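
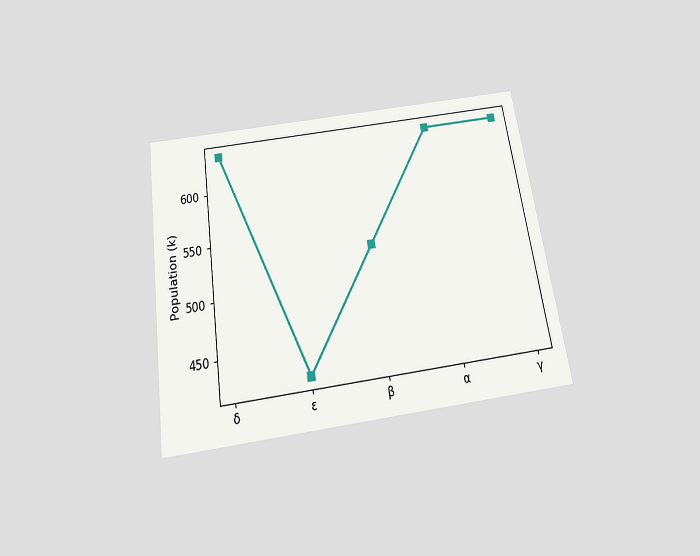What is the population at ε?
The chart is tilted about 8° counter-clockwise and viewed slightly from below. At ε, the line is at 424k.

424k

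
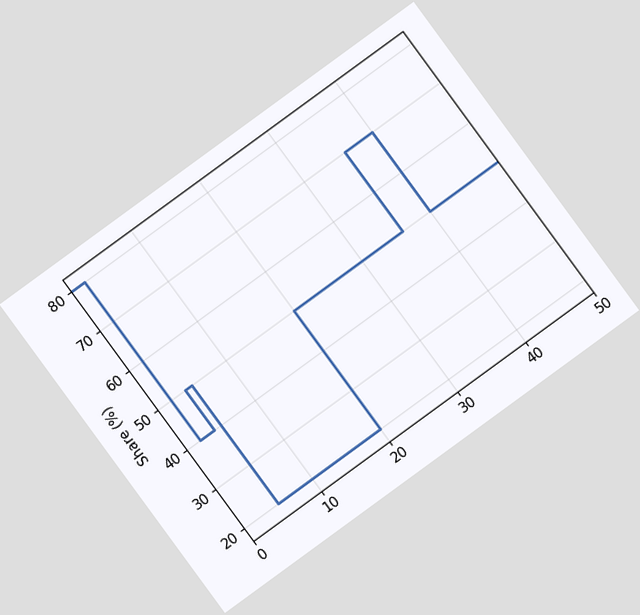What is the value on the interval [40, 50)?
The chart is tilted about 36° counter-clockwise. On [40, 50) the step sits at 50%.

50%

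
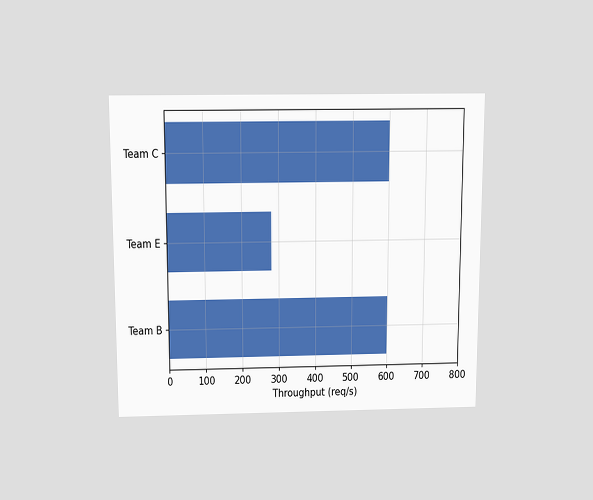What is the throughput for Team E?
The chart is viewed slightly from above. Reading along the chart's x-axis, the Team E bar reaches 280req/s.

280req/s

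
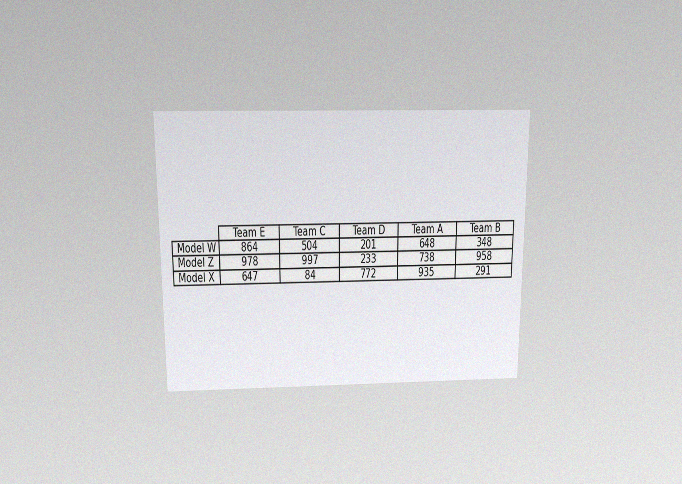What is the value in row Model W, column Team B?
The chart is viewed slightly from above, with some photo noise. The (Model W, Team B) cell reads 348.

348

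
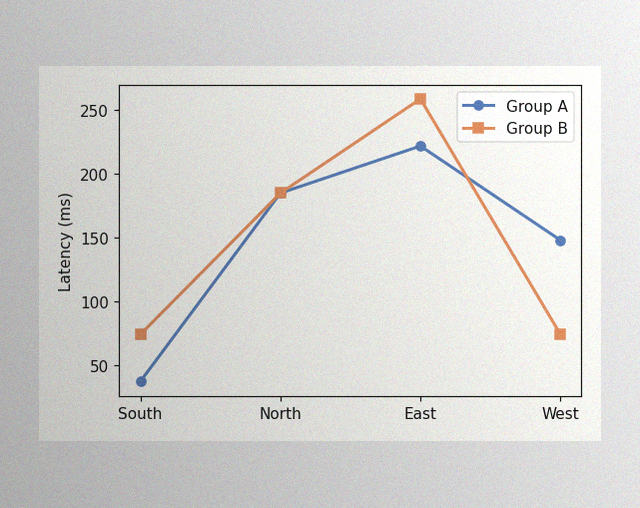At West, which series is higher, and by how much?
The image has some photo noise and uneven lighting. At West, Group A sits above the other line by 74ms.

Group A, by 74ms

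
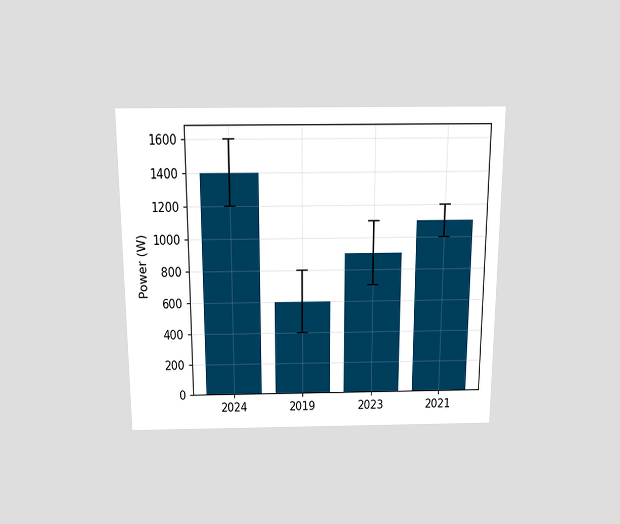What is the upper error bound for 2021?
1200W

The chart is viewed slightly from above. The 2021 bar's upper whisker reaches 1200W.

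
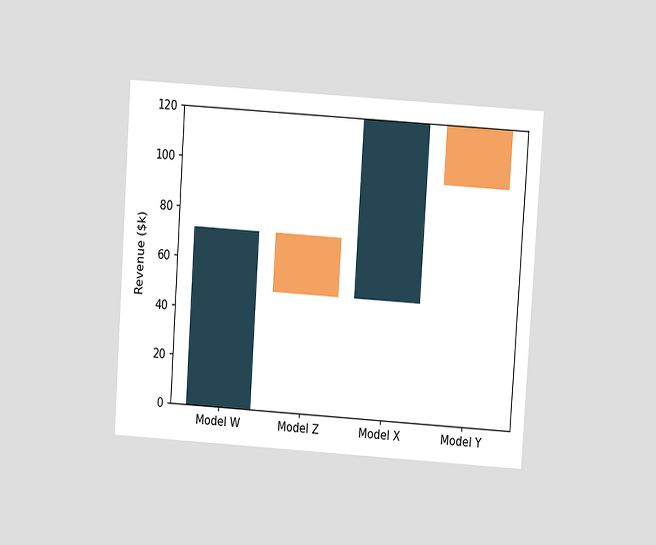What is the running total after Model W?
$72k

The chart is tilted about 4° clockwise and viewed at a slight angle. After Model W the running total reaches $72k.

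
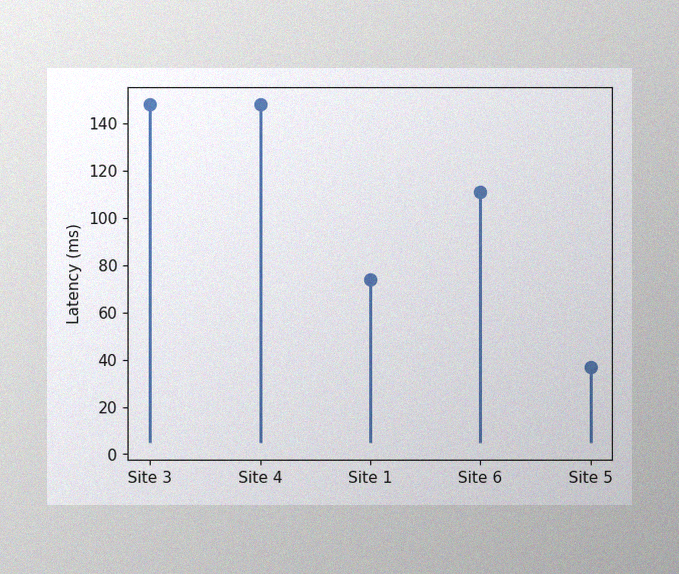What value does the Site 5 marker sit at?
37ms

The image has some photo noise and uneven lighting. The Site 5 marker sits at 37ms.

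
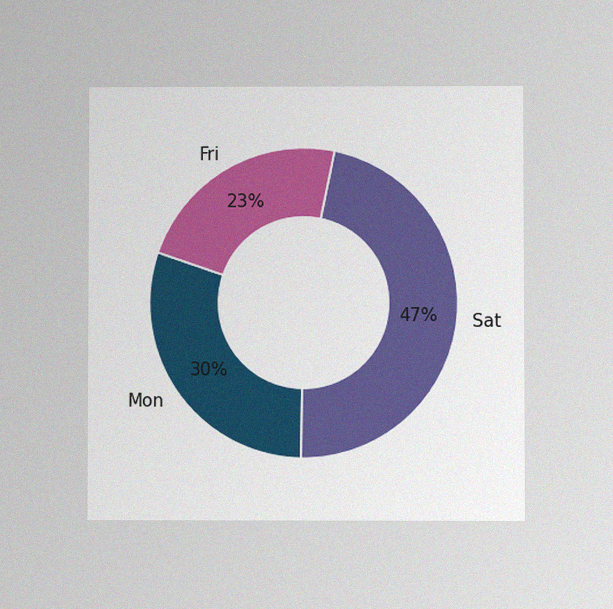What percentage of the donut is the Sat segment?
47%

The chart is viewed at a slight angle, with some photo noise. The Sat segment takes up 47% of the ring.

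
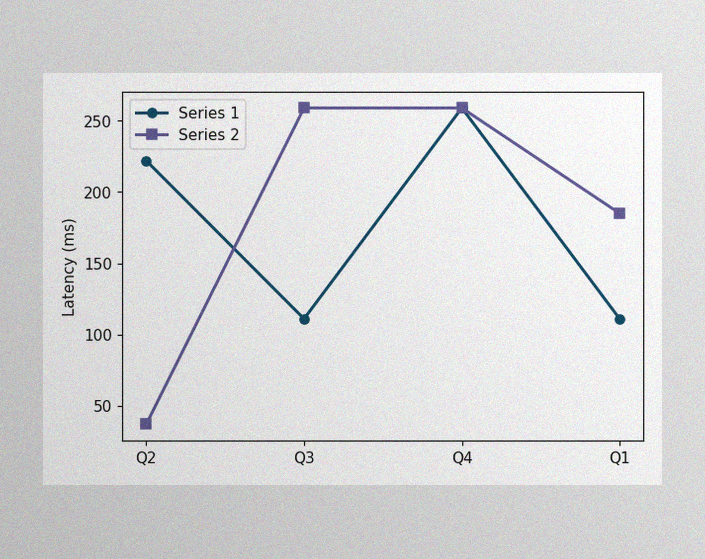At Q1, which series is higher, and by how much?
The image has some photo noise and uneven lighting. At Q1, Series 2 sits above the other line by 74ms.

Series 2, by 74ms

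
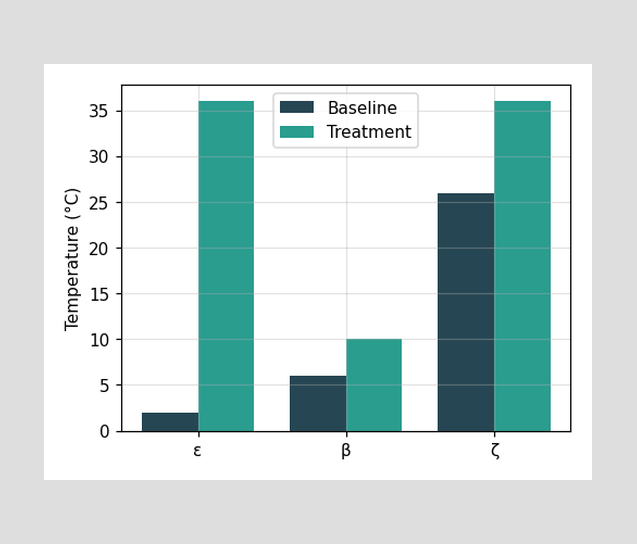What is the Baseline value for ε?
The Baseline bar at ε reaches 2°C on the y-axis.

2°C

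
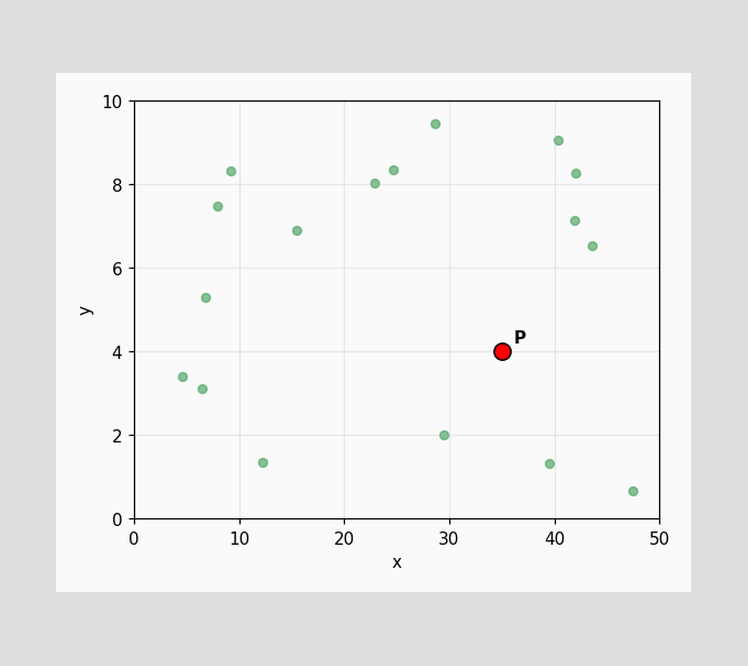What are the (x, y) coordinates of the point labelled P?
(35, 4)

Following the gridlines from P to each axis, P sits at (35, 4).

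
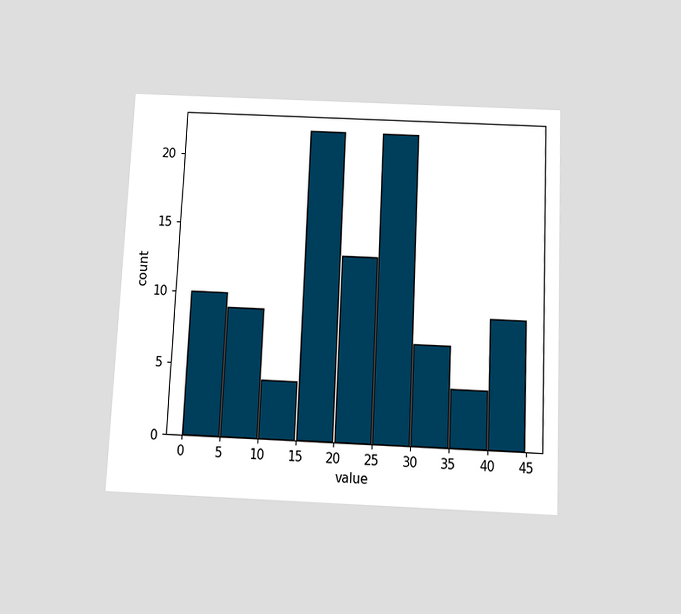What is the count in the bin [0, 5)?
The chart is tilted about 3° clockwise and viewed slightly from below. The [0, 5) bin has height 10.

10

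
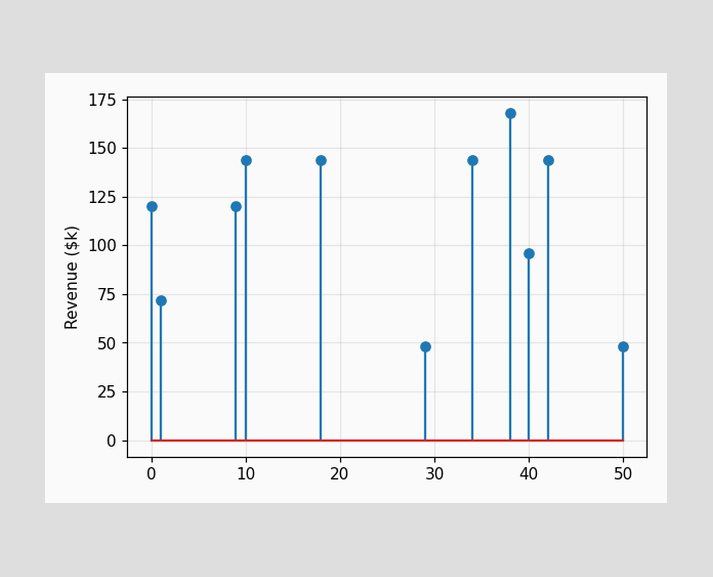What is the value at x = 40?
$96k

The stem at x=40 reaches $96k.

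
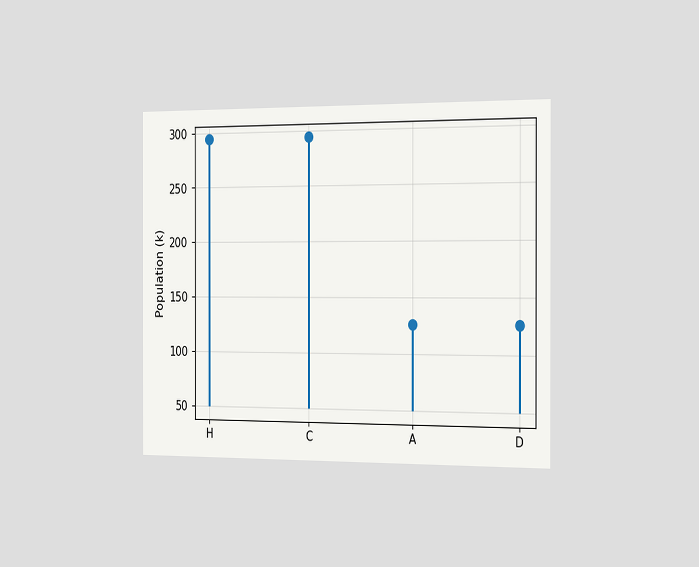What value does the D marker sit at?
126k

The chart is viewed slightly from the right. The D marker sits at 126k.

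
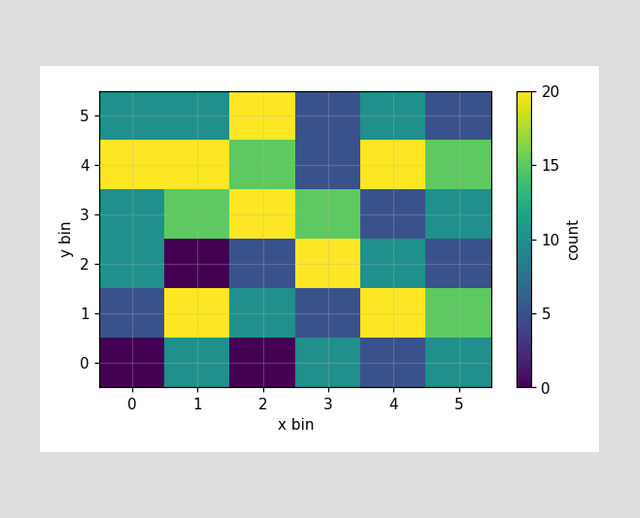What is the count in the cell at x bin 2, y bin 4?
15

Matching the cell (2, 4) against the colorbar gives 15.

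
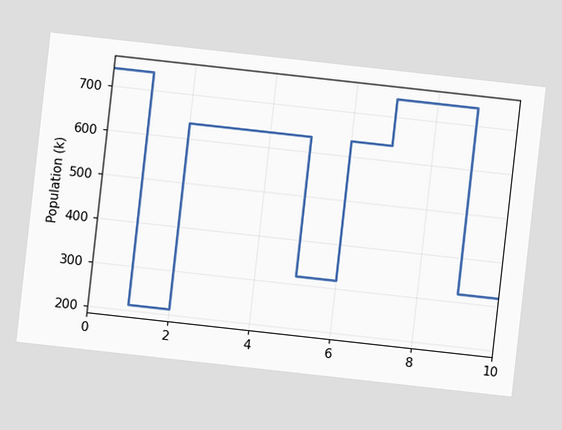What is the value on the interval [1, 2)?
The chart is tilted about 6° clockwise. On [1, 2) the step sits at 212k.

212k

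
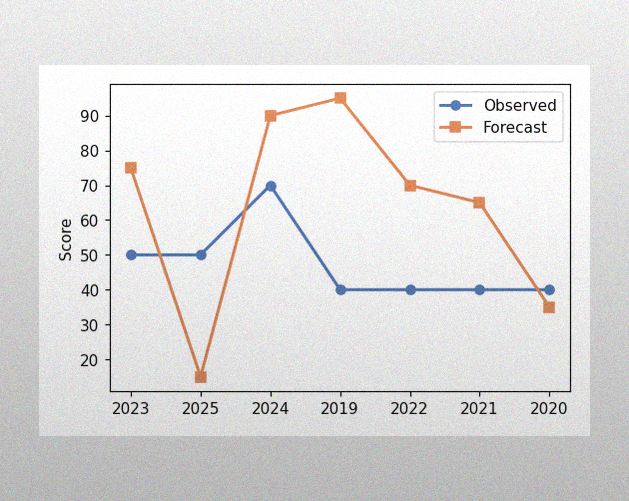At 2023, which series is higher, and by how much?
The image has some photo noise and uneven lighting. At 2023, Forecast sits above the other line by 25.

Forecast, by 25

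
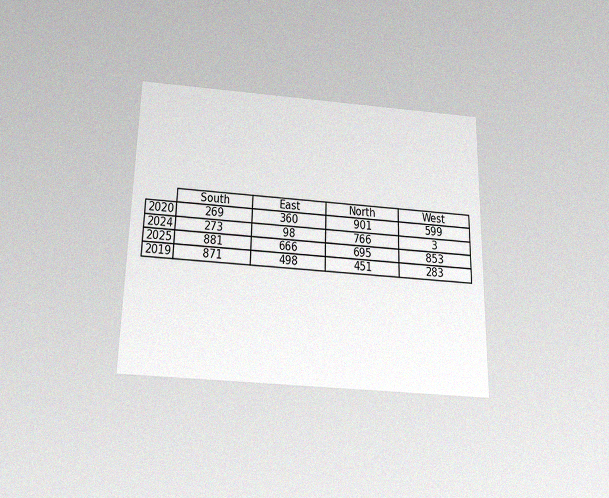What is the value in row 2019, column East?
498

The chart is viewed slightly from below, with some photo noise. The (2019, East) cell reads 498.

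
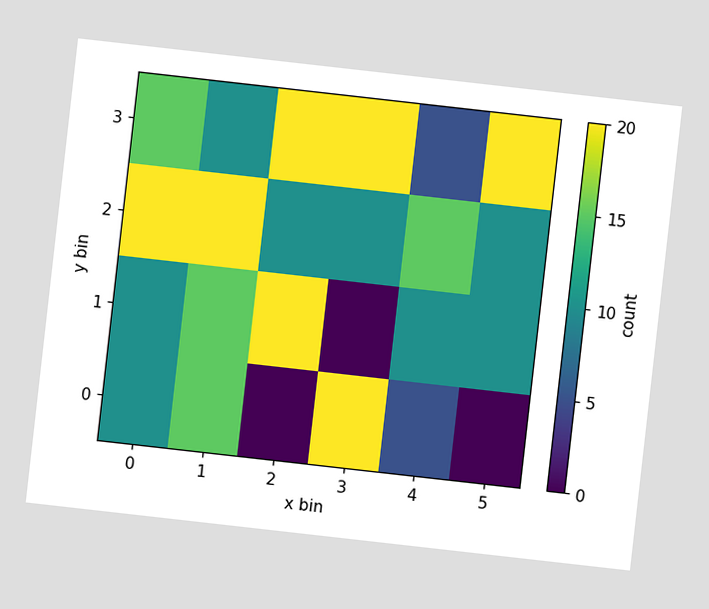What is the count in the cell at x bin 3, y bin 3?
20

The chart is tilted about 6° clockwise. Matching the cell (3, 3) against the colorbar gives 20.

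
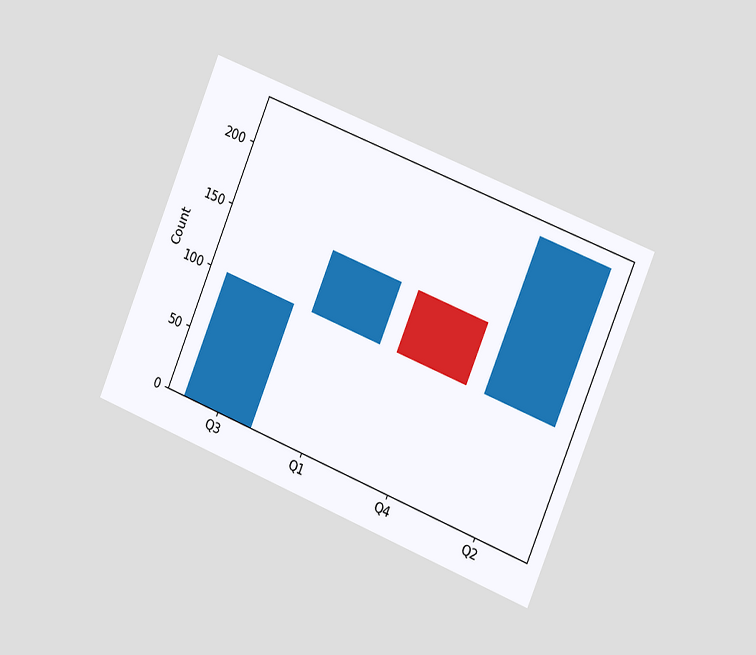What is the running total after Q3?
The chart is tilted about 22° clockwise and viewed slightly from the right. After Q3 the running total reaches 100.

100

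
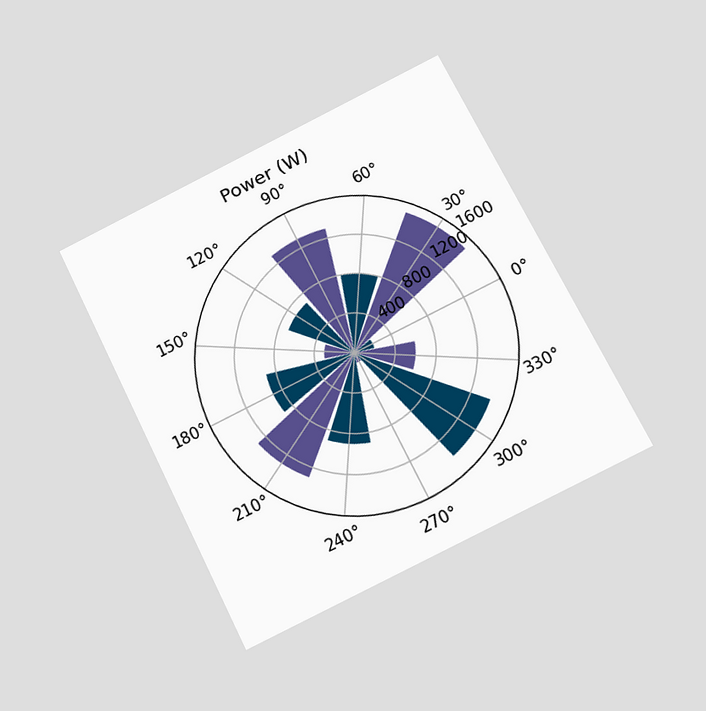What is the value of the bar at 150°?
The chart is tilted about 26° counter-clockwise and viewed at a slight angle. The bar at 150° reaches 300W on the radial axis.

300W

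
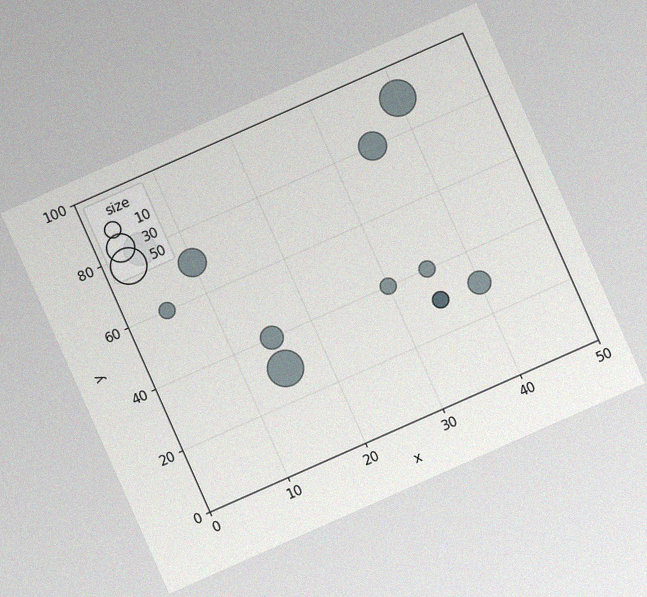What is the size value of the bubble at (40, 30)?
The chart is tilted about 24° counter-clockwise, with some photo noise. Matching the bubble at (40, 30) against the size legend gives 20.

20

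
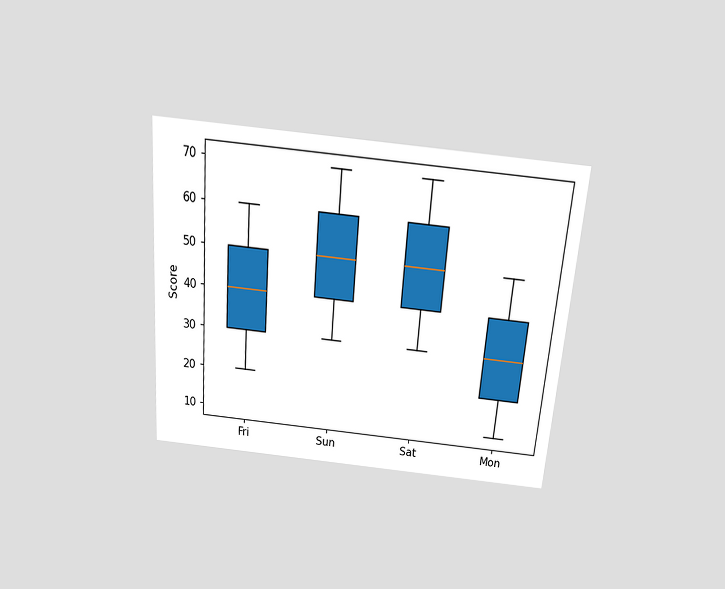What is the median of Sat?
50

The chart is tilted about 4° clockwise and viewed slightly from above. The median line in the Sat box sits at 50.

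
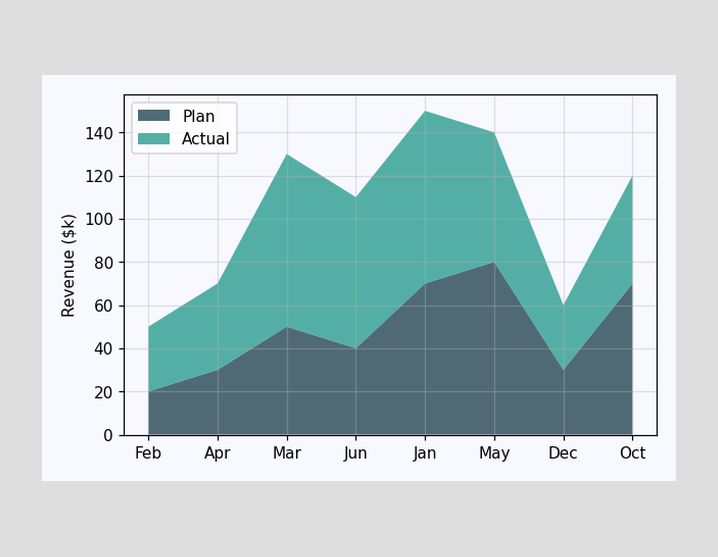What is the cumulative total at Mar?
$130k

The stacked total at Mar reaches $130k.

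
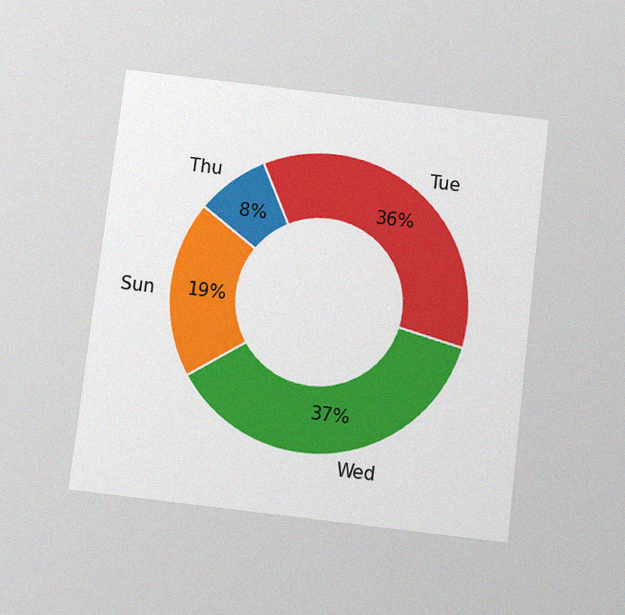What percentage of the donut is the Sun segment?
The chart is tilted about 7° clockwise and viewed slightly from below, with some photo noise. The Sun segment takes up 19% of the ring.

19%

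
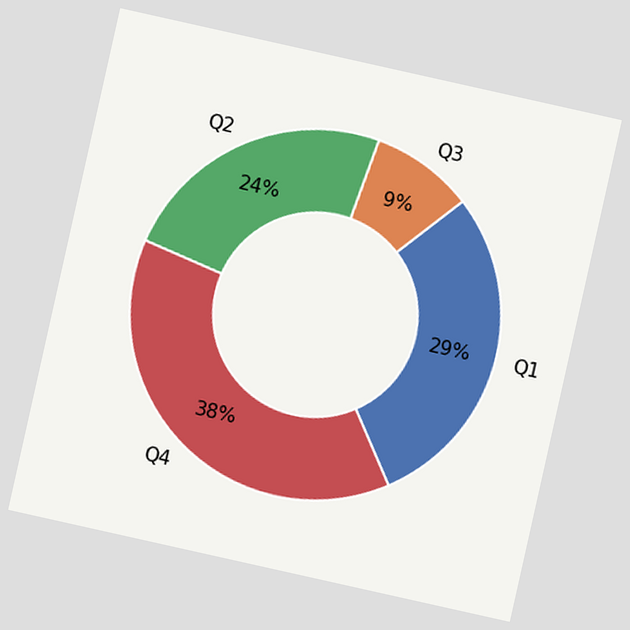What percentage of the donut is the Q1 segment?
The chart is tilted about 13° clockwise. The Q1 segment takes up 29% of the ring.

29%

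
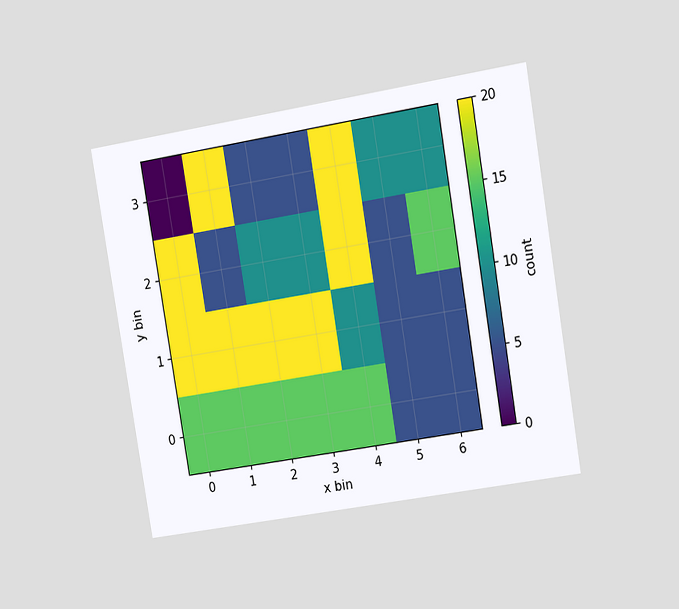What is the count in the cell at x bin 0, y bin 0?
The chart is tilted about 9° counter-clockwise and viewed at a slight angle. Matching the cell (0, 0) against the colorbar gives 15.

15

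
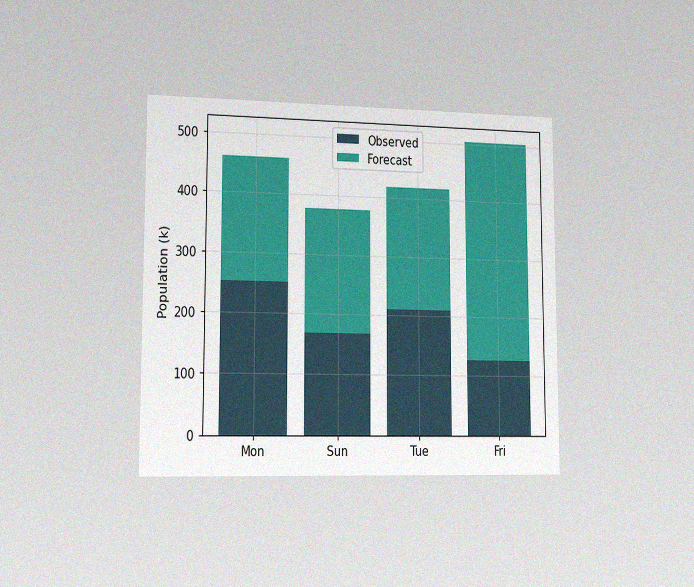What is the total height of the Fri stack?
504k

The chart is viewed slightly from the left, with some photo noise. The Fri stack's top reaches 504k on the y-axis.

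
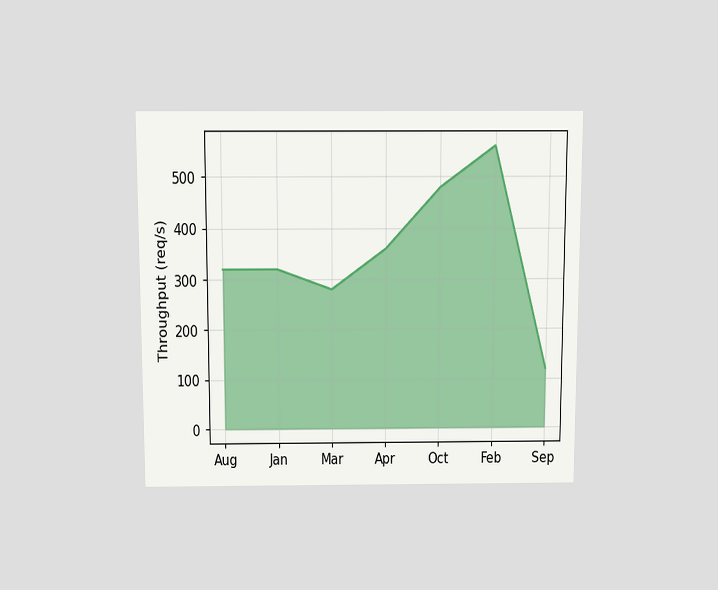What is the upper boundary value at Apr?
360req/s

The chart is viewed slightly from above. At Apr the upper boundary is at 360req/s.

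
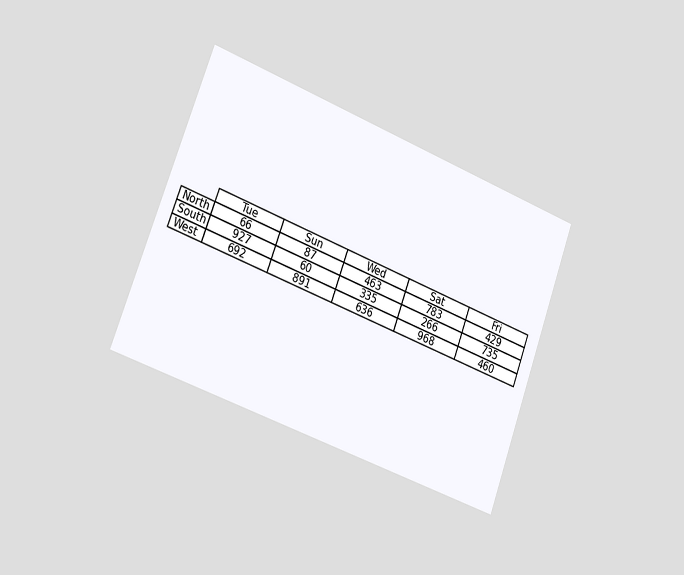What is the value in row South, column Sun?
The chart is tilted about 20° clockwise and viewed slightly from the left. The (South, Sun) cell reads 60.

60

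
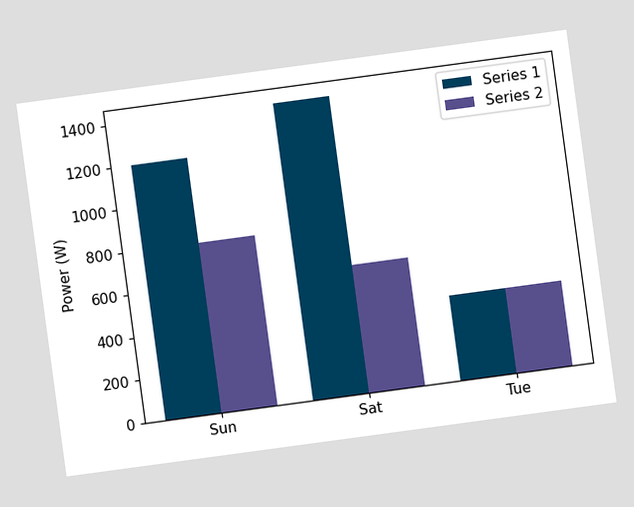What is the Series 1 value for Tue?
The chart is tilted about 8° counter-clockwise. The Series 1 bar at Tue reaches 400W on the y-axis.

400W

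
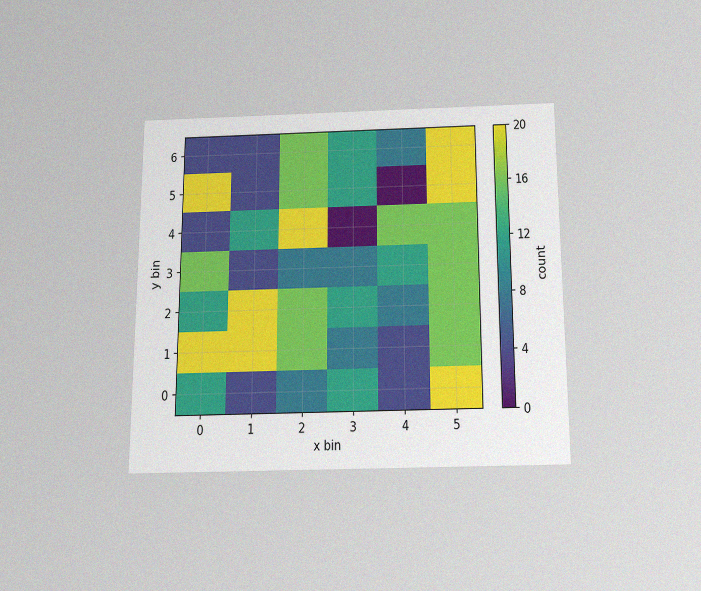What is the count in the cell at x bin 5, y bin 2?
The chart is viewed slightly from below, with some photo noise. Matching the cell (5, 2) against the colorbar gives 16.

16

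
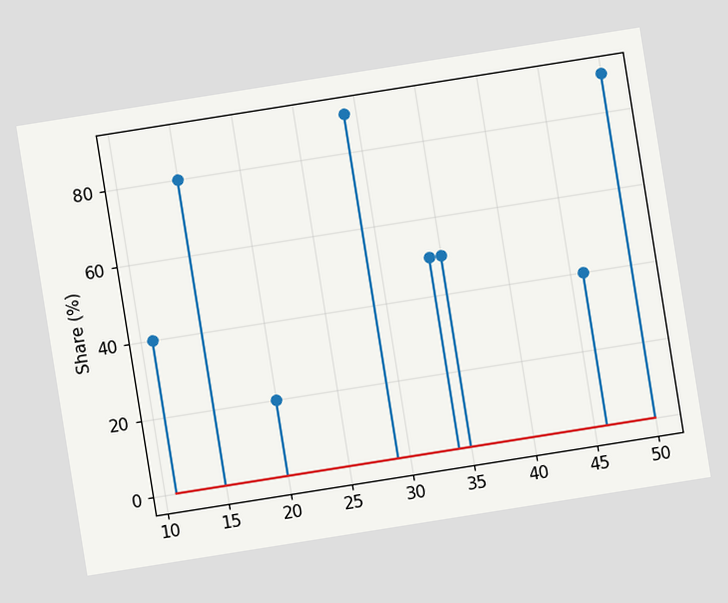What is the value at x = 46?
40%

The chart is tilted about 9° counter-clockwise. The stem at x=46 reaches 40%.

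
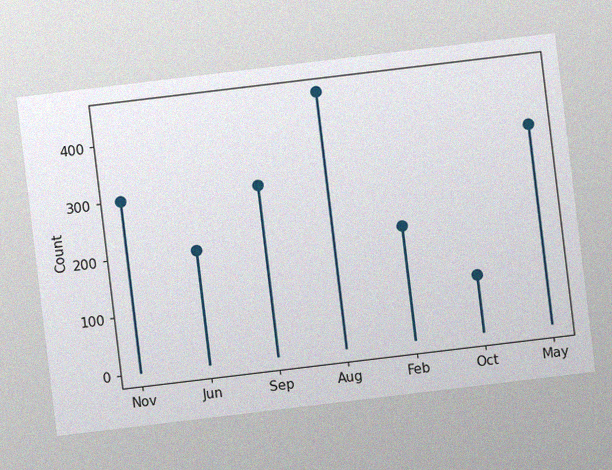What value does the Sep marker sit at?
300

The chart is tilted about 7° counter-clockwise, with some photo noise. The Sep marker sits at 300.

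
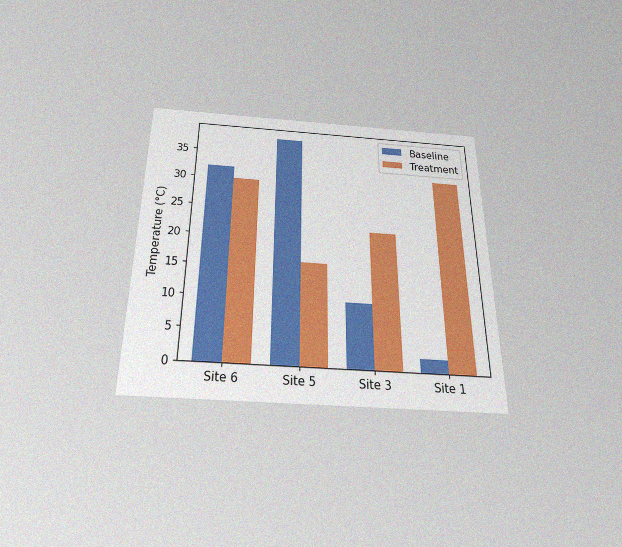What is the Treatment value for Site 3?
The chart is viewed slightly from below, with some photo noise. The Treatment bar at Site 3 reaches 22°C on the y-axis.

22°C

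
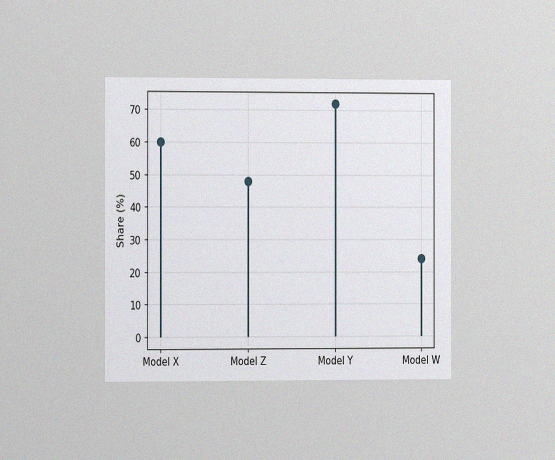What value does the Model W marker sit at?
24%

The chart is viewed slightly from the left, with some photo noise. The Model W marker sits at 24%.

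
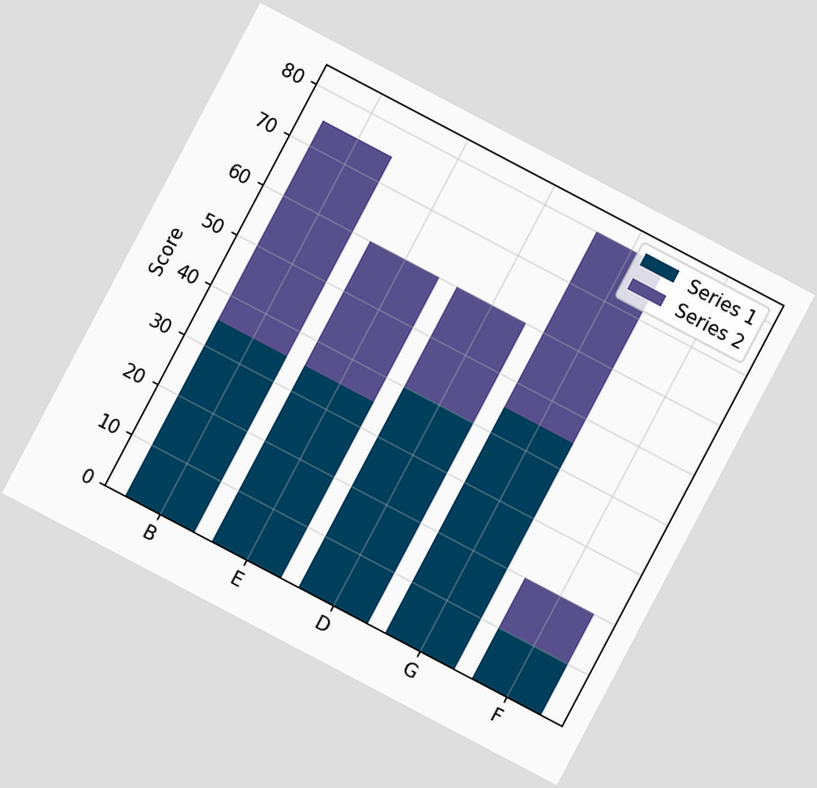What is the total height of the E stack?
The chart is tilted about 28° clockwise. The E stack's top reaches 60 on the y-axis.

60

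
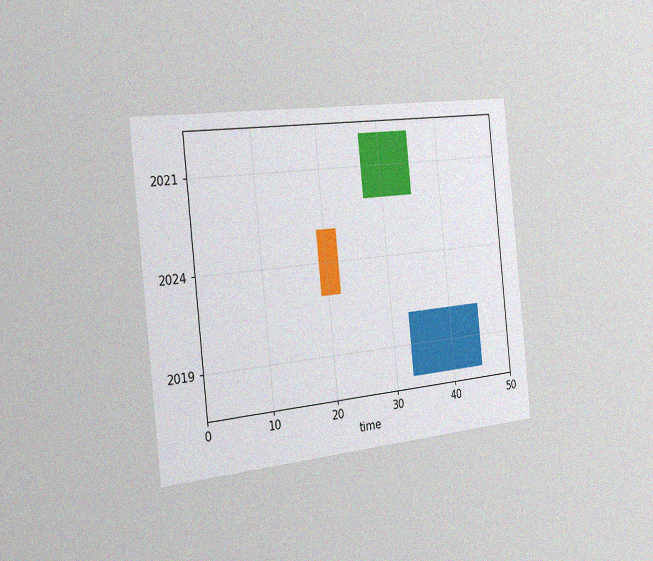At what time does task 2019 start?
33

The chart is tilted about 6° counter-clockwise and viewed slightly from the left, with some photo noise. The 2019 bar begins at t=33.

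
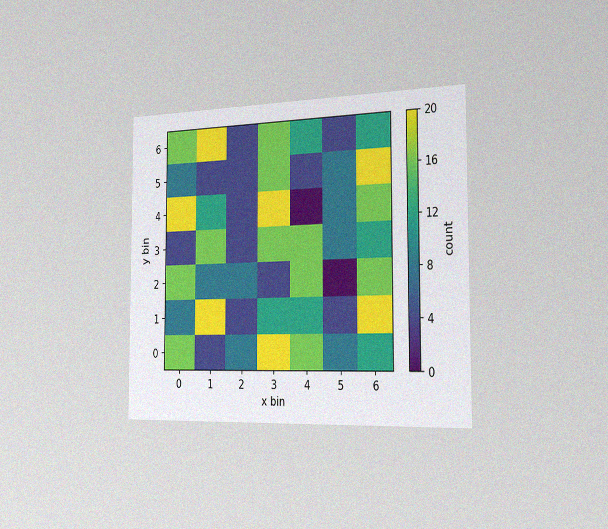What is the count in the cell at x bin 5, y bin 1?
The chart is viewed slightly from the right, with some photo noise. Matching the cell (5, 1) against the colorbar gives 4.

4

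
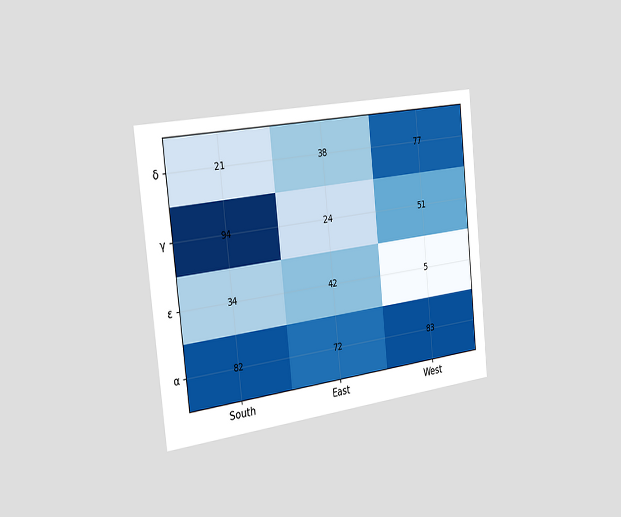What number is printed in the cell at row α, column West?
The chart is tilted about 6° counter-clockwise and viewed slightly from the left. The (α, West) cell reads 83.

83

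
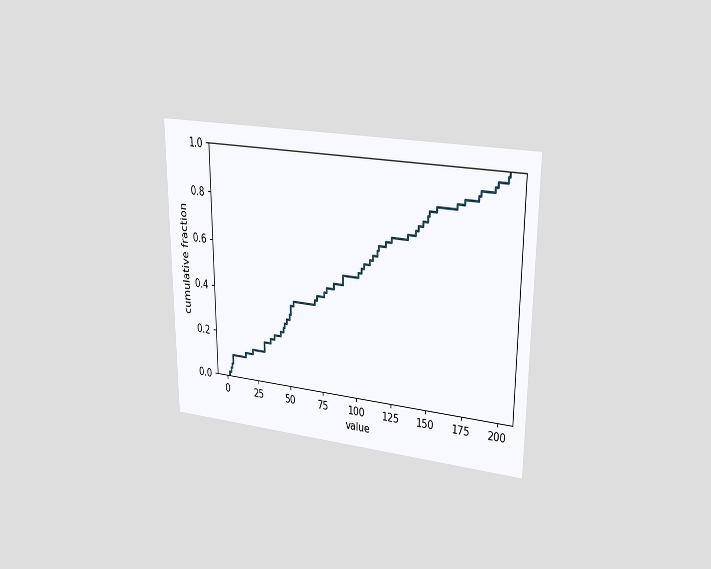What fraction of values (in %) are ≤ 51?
36%

The chart is viewed at a slight angle. At x=51 the ECDF step is at 36%.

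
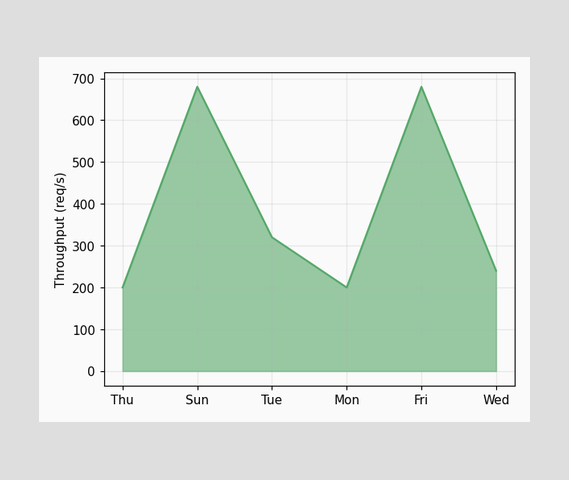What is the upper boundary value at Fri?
680req/s

At Fri the upper boundary is at 680req/s.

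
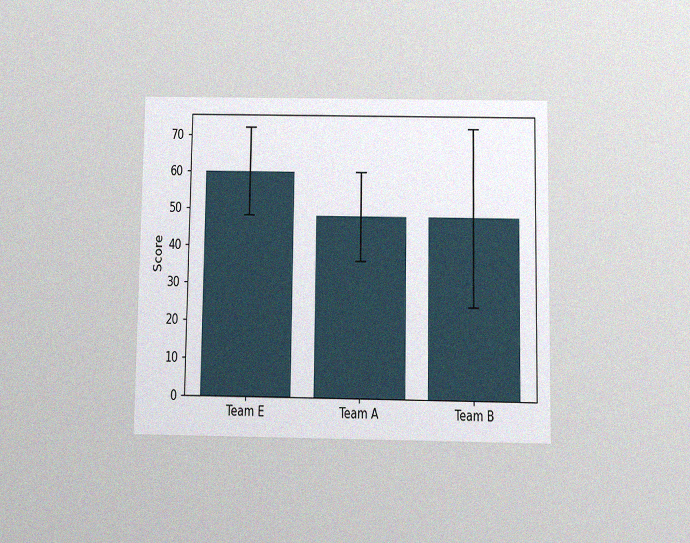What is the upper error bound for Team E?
72

The chart is viewed slightly from below, with some photo noise. The Team E bar's upper whisker reaches 72.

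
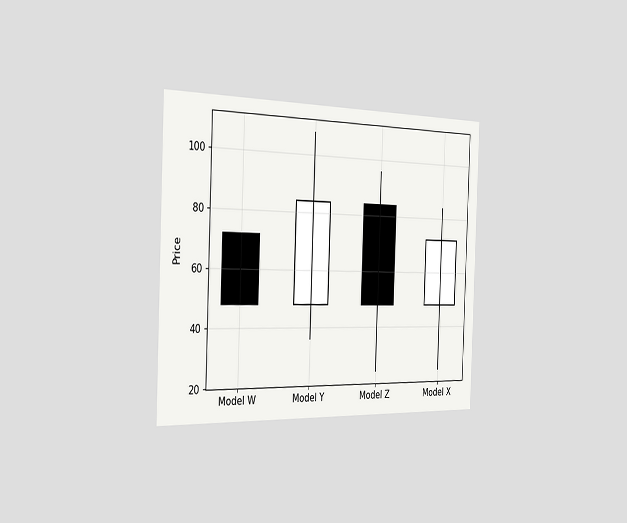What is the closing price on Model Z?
The chart is tilted about 2° clockwise and viewed slightly from the left. The Model Z candle closes at 48.

48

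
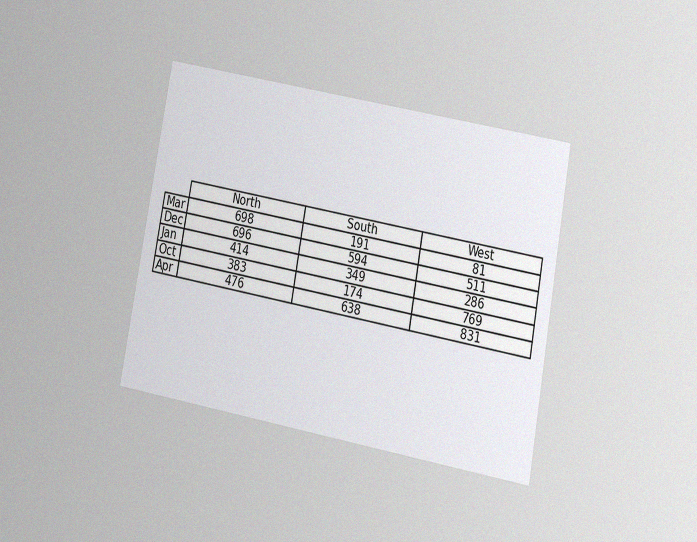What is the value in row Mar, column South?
The chart is tilted about 10° clockwise and viewed at a slight angle, with some photo noise. The (Mar, South) cell reads 191.

191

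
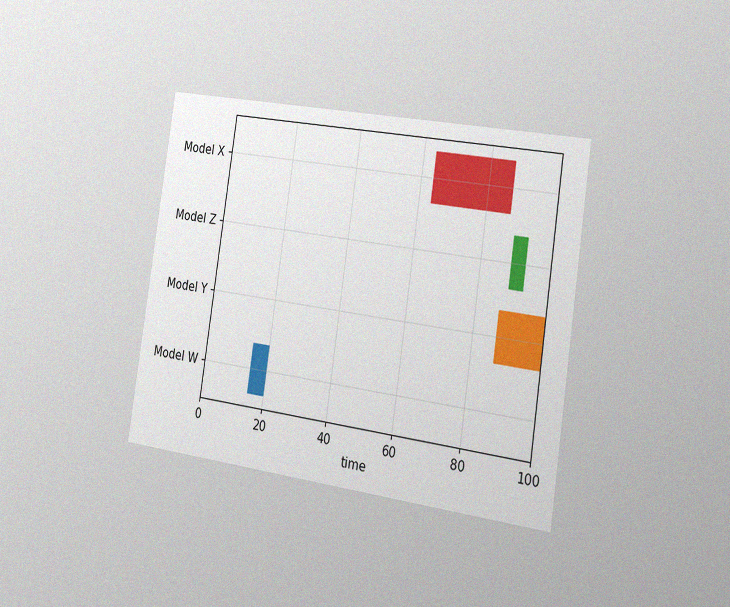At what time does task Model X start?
The chart is tilted about 8° clockwise and viewed slightly from the right, with some photo noise. The Model X bar begins at t=64.

64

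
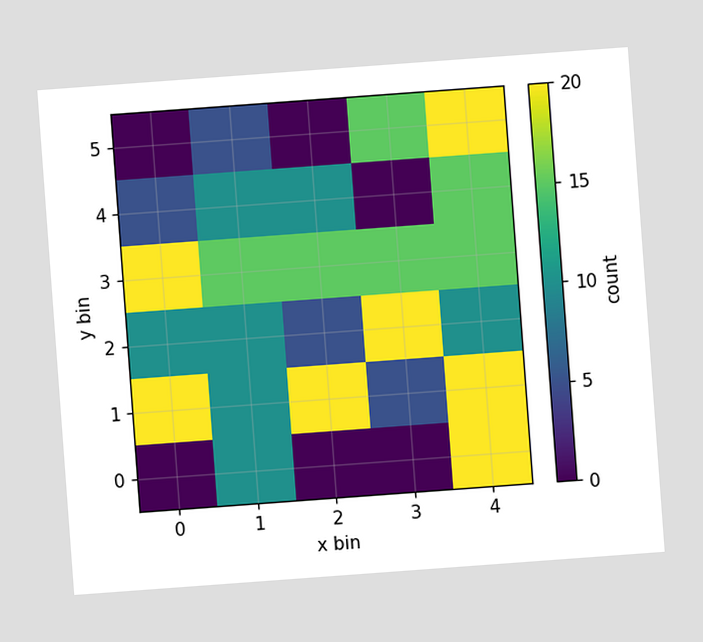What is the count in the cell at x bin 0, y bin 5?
The chart is tilted about 4° counter-clockwise. Matching the cell (0, 5) against the colorbar gives 0.

0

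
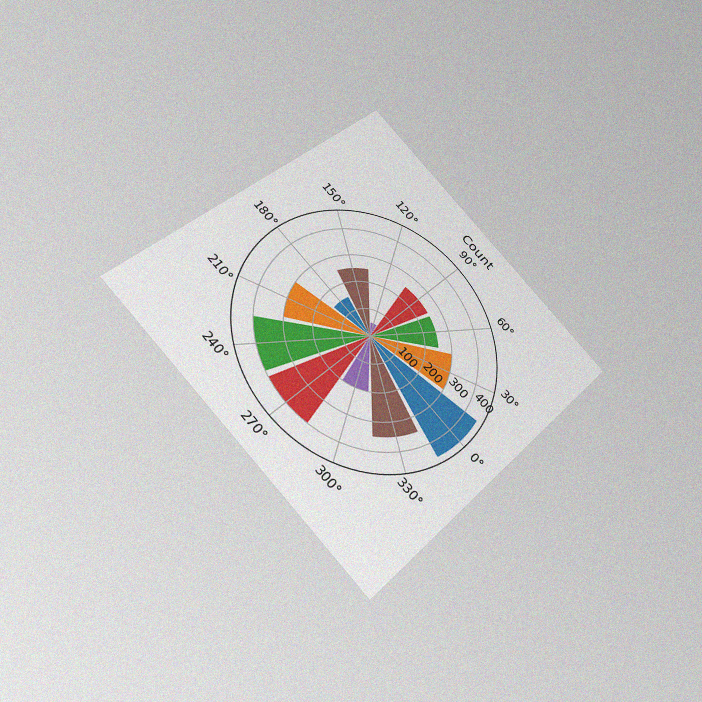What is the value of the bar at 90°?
The chart is tilted about 45° clockwise and viewed slightly from below, with some photo noise. The bar at 90° reaches 250 on the radial axis.

250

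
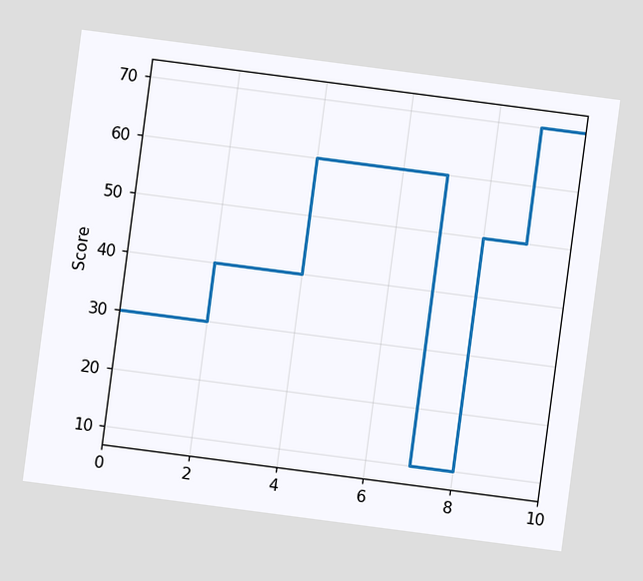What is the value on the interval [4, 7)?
The chart is tilted about 7° clockwise. On [4, 7) the step sits at 60.

60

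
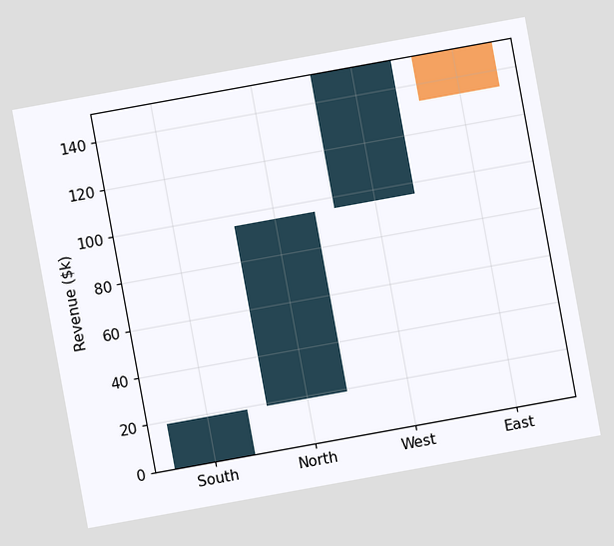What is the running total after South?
$19k

The chart is tilted about 10° counter-clockwise. After South the running total reaches $19k.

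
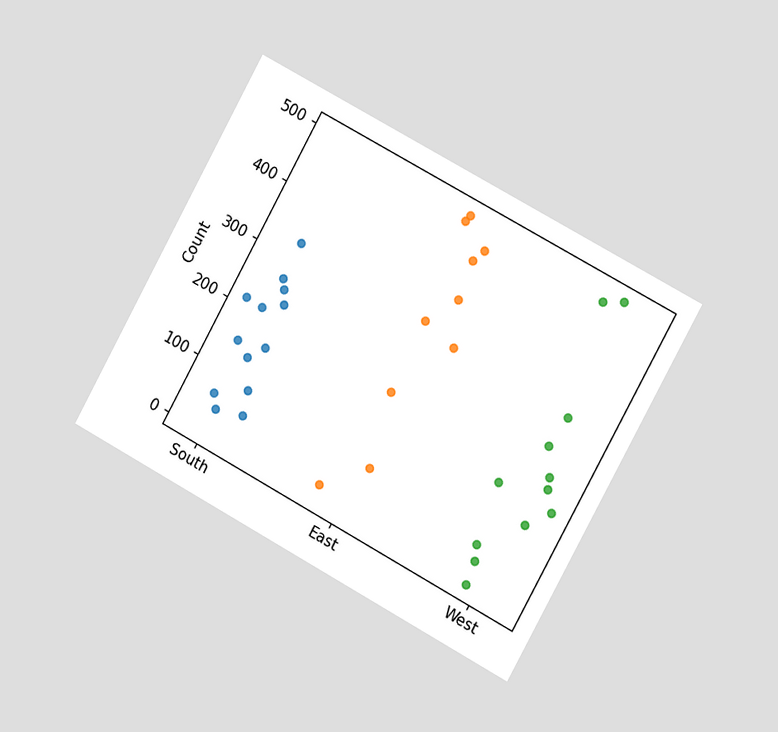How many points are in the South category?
The chart is tilted about 29° clockwise and viewed slightly from the right. Counting the markers in the South column gives 13.

13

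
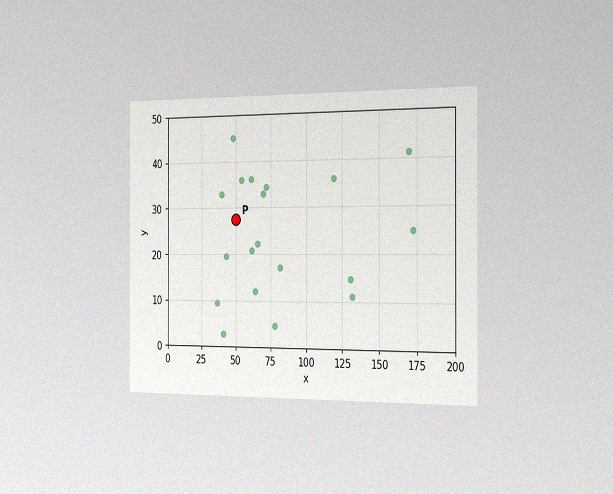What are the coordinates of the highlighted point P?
The chart is viewed slightly from the right, with some photo noise. Following the gridlines from P to each axis, P sits at (50, 27.5).

(50, 27.5)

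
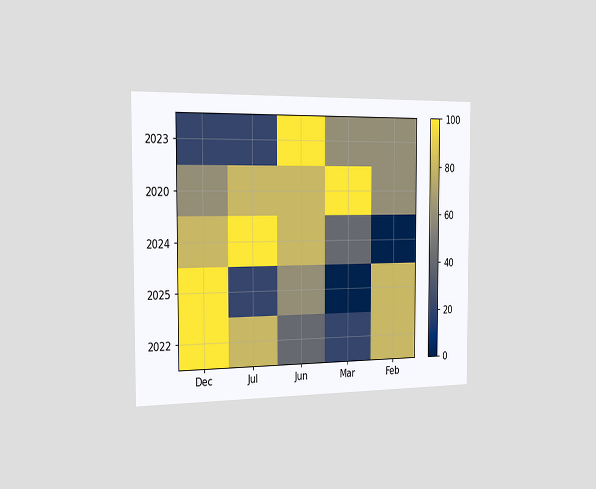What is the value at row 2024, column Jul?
100

The chart is viewed slightly from the left. Matching cell (2024, Jul) against the colorbar gives 100.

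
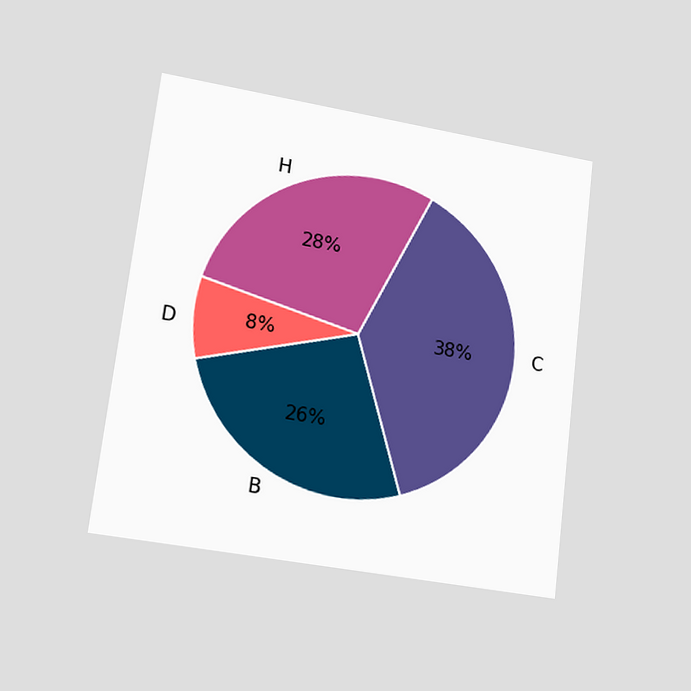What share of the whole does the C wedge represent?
The chart is tilted about 7° clockwise and viewed at a slight angle. The C slice takes up 38% of the pie.

38%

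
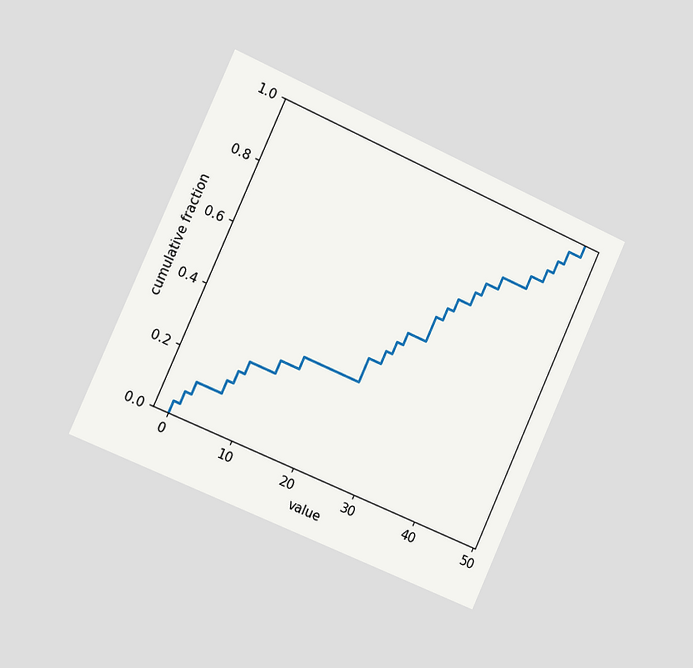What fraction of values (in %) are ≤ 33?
68%

The chart is tilted about 24° clockwise and viewed slightly from the left. At x=33 the ECDF step is at 68%.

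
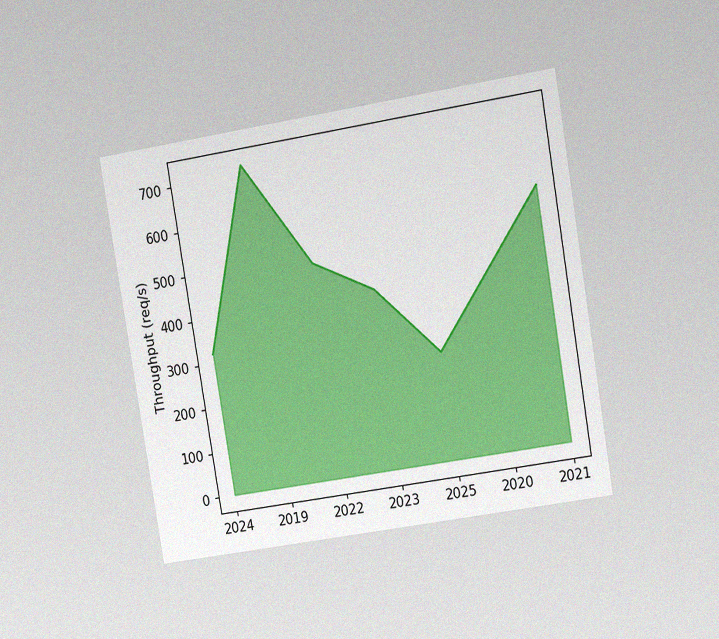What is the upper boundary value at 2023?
400req/s

The chart is tilted about 10° counter-clockwise and viewed slightly from the right, with some photo noise. At 2023 the upper boundary is at 400req/s.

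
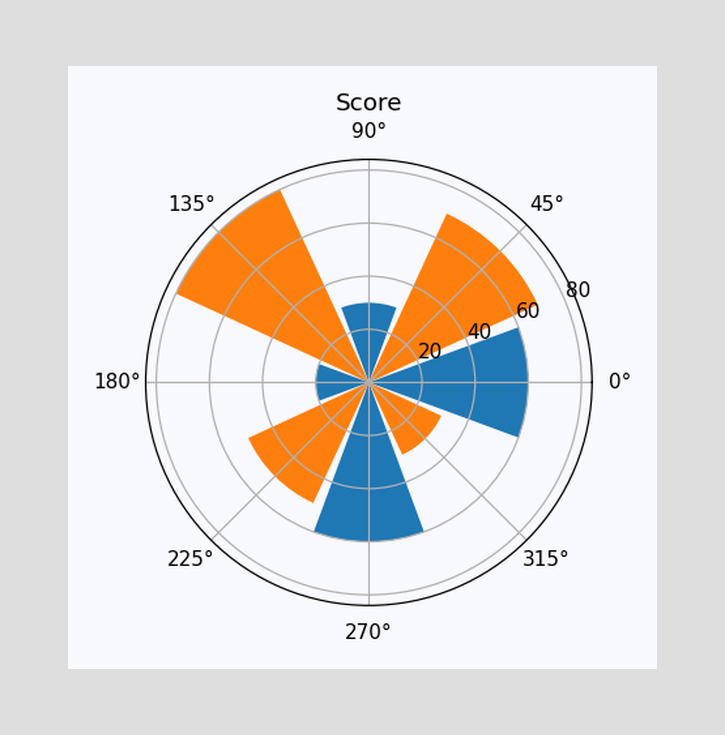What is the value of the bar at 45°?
70

The bar at 45° reaches 70 on the radial axis.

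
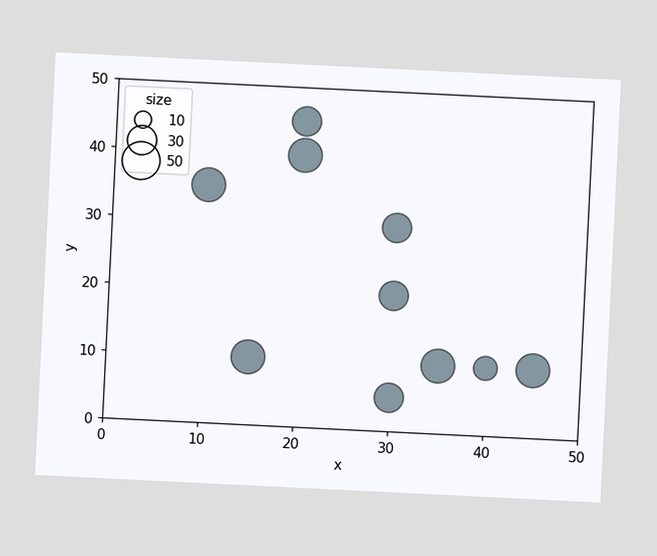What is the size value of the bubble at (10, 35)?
40

The chart is tilted about 3° clockwise. Matching the bubble at (10, 35) against the size legend gives 40.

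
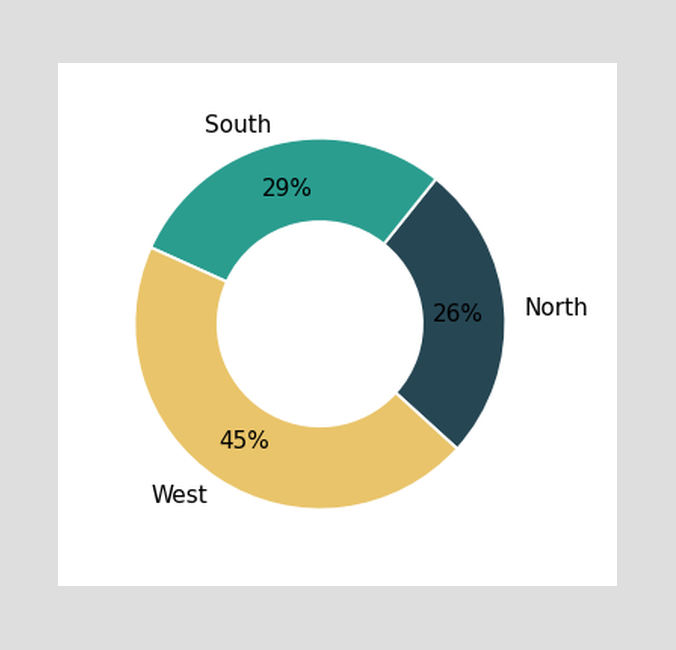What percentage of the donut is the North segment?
The North segment takes up 26% of the ring.

26%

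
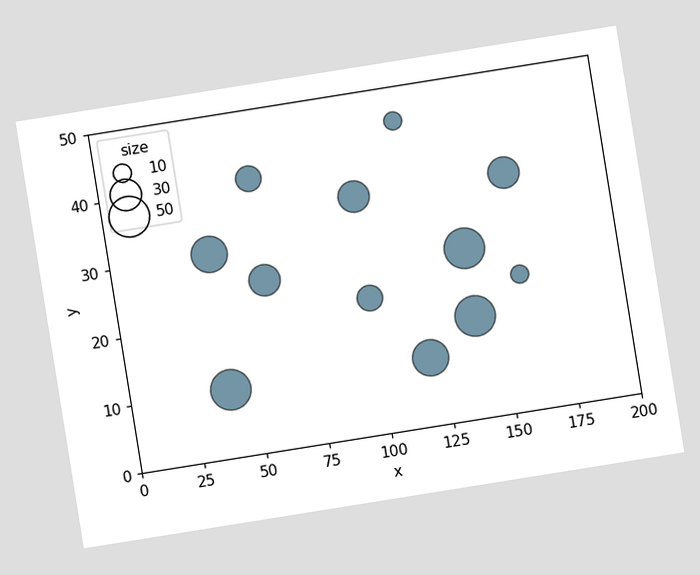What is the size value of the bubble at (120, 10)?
The chart is tilted about 9° counter-clockwise. Matching the bubble at (120, 10) against the size legend gives 40.

40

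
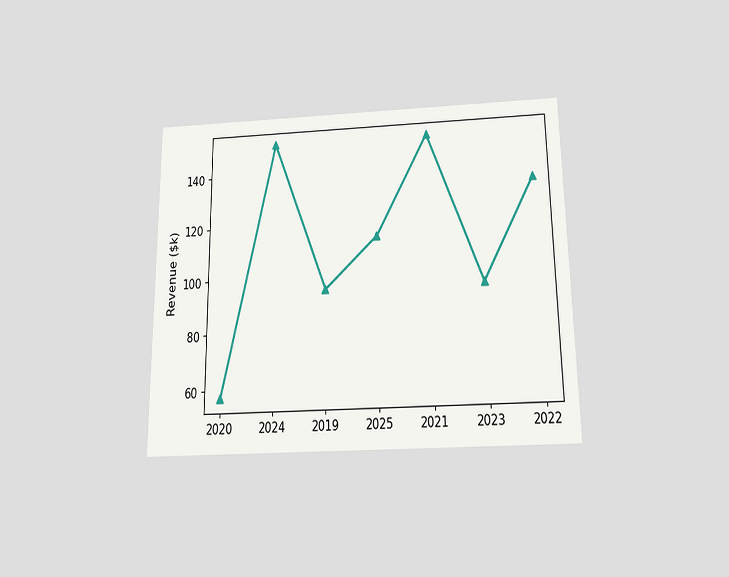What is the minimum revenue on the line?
The chart is viewed slightly from below. The lowest point is at 2020, and reading across to the y-axis gives $57k.

$57k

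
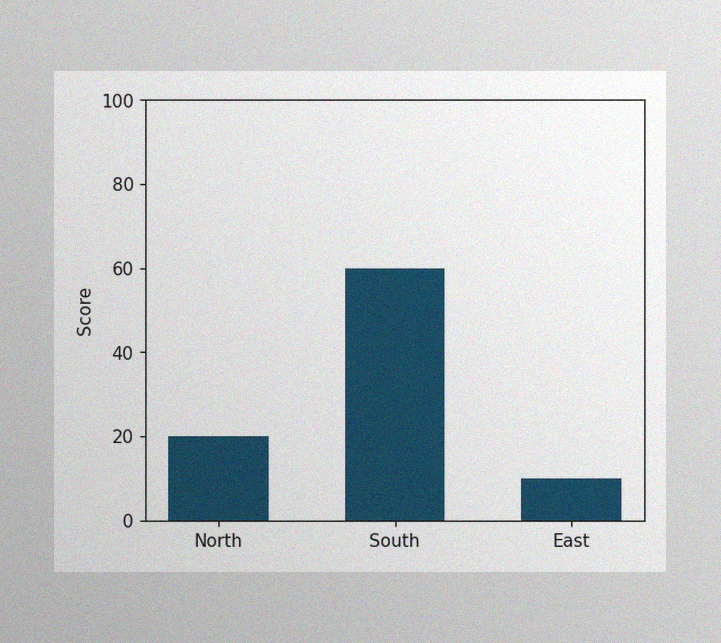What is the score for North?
20

The image has some photo noise and uneven lighting. Reading along the chart's y-axis, the North bar reaches 20.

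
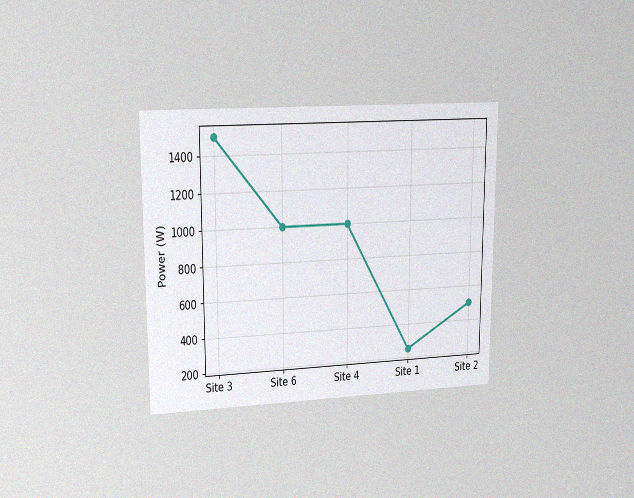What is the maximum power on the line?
1500W

The chart is viewed at a slight angle, with some photo noise. The highest point is at Site 3, and reading across to the y-axis gives 1500W.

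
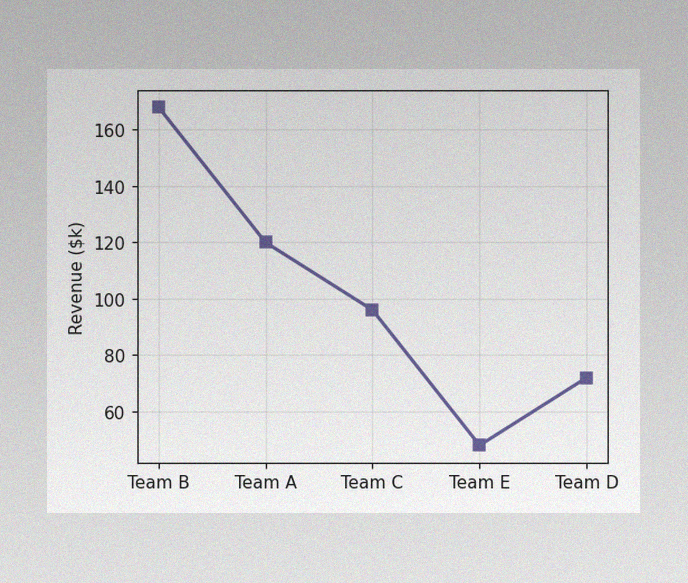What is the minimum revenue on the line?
$48k

The image has some photo noise and uneven lighting. The lowest point is at Team E, and reading across to the y-axis gives $48k.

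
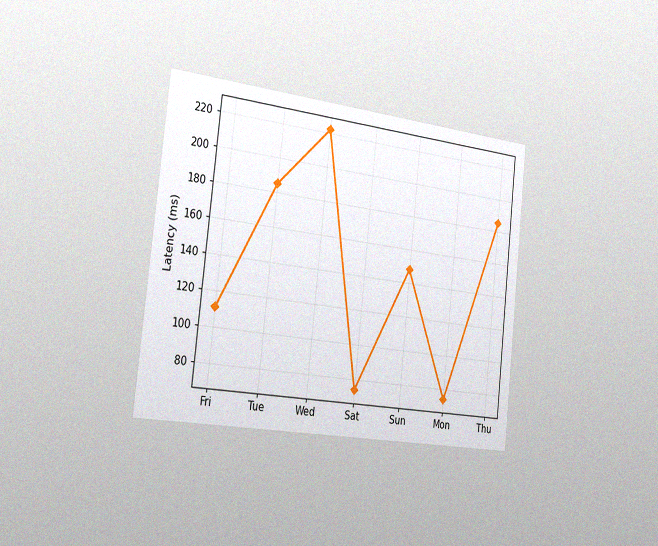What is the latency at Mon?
74ms

The chart is tilted about 6° clockwise and viewed slightly from the left, with some photo noise. At Mon, the line is at 74ms.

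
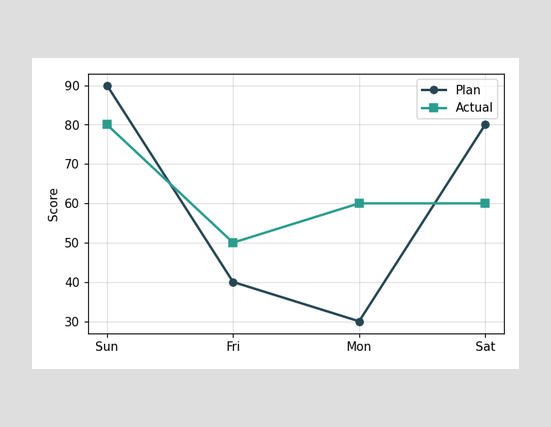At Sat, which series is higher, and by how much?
At Sat, Plan sits above the other line by 20.

Plan, by 20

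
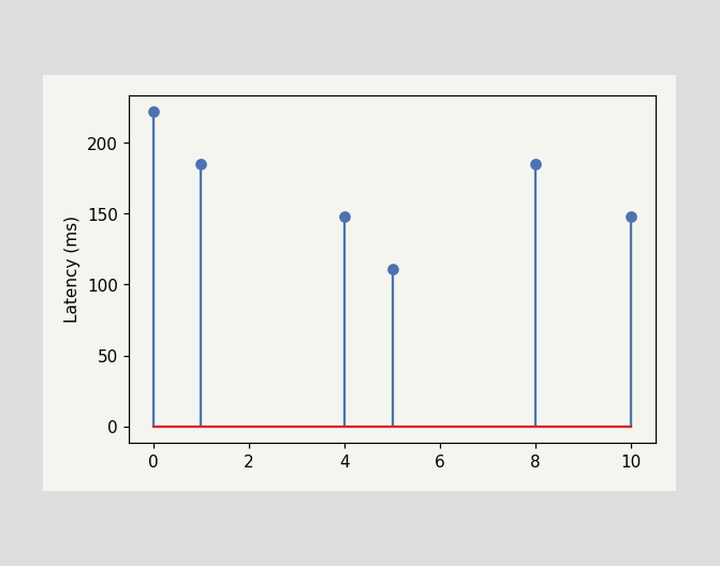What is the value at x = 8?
185ms

The stem at x=8 reaches 185ms.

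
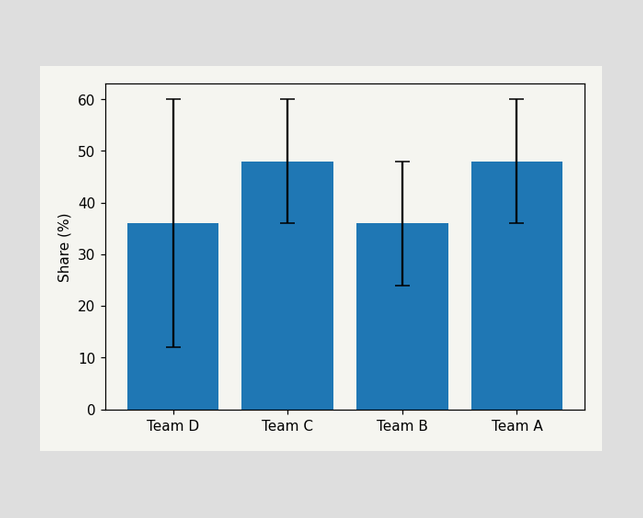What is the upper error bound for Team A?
The Team A bar's upper whisker reaches 60%.

60%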